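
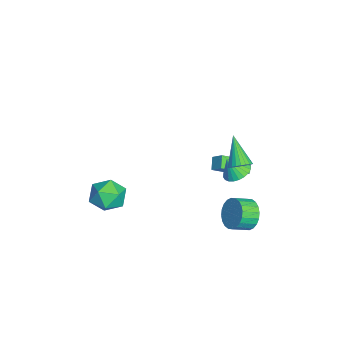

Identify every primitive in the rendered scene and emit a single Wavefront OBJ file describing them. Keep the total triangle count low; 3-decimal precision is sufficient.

v 1.464 3.465 0.3
v 2.286 3.575 0.334
v 1.496 2.915 1.32
v 2.18 3.843 0.482
v 1.966 4.054 0.602
v 1.675 4.175 0.676
v 1.351 4.188 0.693
v 1.045 4.09 0.65
v 0.803 3.898 0.554
v 0.662 3.64 0.419
v 0.642 3.355 0.266
v 0.748 3.087 0.118
v 0.963 2.877 -0.002
v 1.254 2.756 -0.077
v 1.577 2.743 -0.093
v 1.883 2.84 -0.05
v 2.125 3.032 0.046
v 2.267 3.291 0.181
v 3.383 -2.502 -0.991
v 3.971 -3.377 -0.627
v 1.869 -3.263 -0.373
v 2.457 -4.138 -0.009
v 2.571 -3.145 0.485
v 3.506 -2.675 0.103
v 2.334 -3.965 -1.103
v 3.269 -3.495 -1.485
v 3.322 -4.281 -0.697
v 3.469 -3.774 0.285
v 2.371 -2.866 -1.285
v 2.518 -2.359 -0.303
v -2.933 2.193 -2.407
v -2.495 2.71 -1.861
v -3.583 3.815 -3.421
v -3.144 4.332 -2.875
v -2.236 2.148 -2.925
v -1.797 2.665 -2.379
v -2.885 3.77 -3.939
v -2.447 4.287 -3.393
v 3.436 3.587 2.545
v 3.911 3.357 2.942
v 2.124 3.213 3.895
v 3.907 3.606 3.007
v 3.831 3.853 3.002
v 3.696 4.058 2.927
v 3.52 4.192 2.794
v 3.332 4.234 2.623
v 3.16 4.177 2.44
v 3.03 4.031 2.273
v 2.962 3.817 2.147
v 2.966 3.568 2.082
v 3.041 3.321 2.087
v 3.177 3.116 2.162
v 3.352 2.982 2.295
v 3.54 2.94 2.466
v 3.712 2.997 2.649
v 3.842 3.143 2.816
v 0.853 4.172 -3.999
v 1.382 3.991 -4.84
v 1.795 3.068 -4.383
v 1.267 3.248 -3.541
v 1.638 4.208 -4.634
v 2.051 3.285 -4.176
v 1.775 4.419 -4.331
v 2.188 3.496 -3.873
v 1.771 4.593 -3.977
v 2.184 3.67 -3.52
v 1.628 4.703 -3.627
v 2.041 3.779 -3.169
v 1.367 4.731 -3.333
v 1.78 3.808 -2.875
v 1.028 4.675 -3.141
v 1.441 3.752 -2.683
v 0.662 4.542 -3.079
v 1.075 3.619 -2.621
v 0.325 4.352 -3.157
v 0.738 3.429 -2.7
v 0.069 4.135 -3.364
v 0.482 3.212 -2.906
v -0.068 3.924 -3.667
v 0.345 3.001 -3.209
v -0.064 3.75 -4.02
v 0.349 2.827 -3.563
v 0.079 3.641 -4.371
v 0.492 2.717 -3.913
v 0.34 3.612 -4.665
v 0.753 2.689 -4.207
v 0.679 3.668 -4.857
v 1.092 2.745 -4.399
v 1.045 3.801 -4.919
v 1.458 2.878 -4.461
f 2 1 4
f 2 4 3
f 4 1 5
f 4 5 3
f 5 1 6
f 5 6 3
f 6 1 7
f 6 7 3
f 7 1 8
f 7 8 3
f 8 1 9
f 8 9 3
f 9 1 10
f 9 10 3
f 10 1 11
f 10 11 3
f 11 1 12
f 11 12 3
f 12 1 13
f 12 13 3
f 13 1 14
f 13 14 3
f 14 1 15
f 14 15 3
f 15 1 16
f 15 16 3
f 16 1 17
f 16 17 3
f 17 1 18
f 17 18 3
f 18 1 2
f 18 2 3
f 19 30 24
f 19 24 20
f 19 20 26
f 19 26 29
f 19 29 30
f 20 24 28
f 24 30 23
f 30 29 21
f 29 26 25
f 26 20 27
f 22 28 23
f 22 23 21
f 22 21 25
f 22 25 27
f 22 27 28
f 23 28 24
f 21 23 30
f 25 21 29
f 27 25 26
f 28 27 20
f 32 34 31
f 35 32 31
f 31 34 33
f 33 35 31
f 32 38 34
f 36 32 35
f 36 38 32
f 34 38 33
f 37 35 33
f 33 38 37
f 37 36 35
f 38 36 37
f 40 39 42
f 40 42 41
f 42 39 43
f 42 43 41
f 43 39 44
f 43 44 41
f 44 39 45
f 44 45 41
f 45 39 46
f 45 46 41
f 46 39 47
f 46 47 41
f 47 39 48
f 47 48 41
f 48 39 49
f 48 49 41
f 49 39 50
f 49 50 41
f 50 39 51
f 50 51 41
f 51 39 52
f 51 52 41
f 52 39 53
f 52 53 41
f 53 39 54
f 53 54 41
f 54 39 55
f 54 55 41
f 55 39 56
f 55 56 41
f 56 39 40
f 56 40 41
f 58 57 61
f 58 61 59
f 59 61 62
f 59 62 60
f 61 57 63
f 61 63 62
f 62 63 64
f 62 64 60
f 63 57 65
f 63 65 64
f 64 65 66
f 64 66 60
f 65 57 67
f 65 67 66
f 66 67 68
f 66 68 60
f 67 57 69
f 67 69 68
f 68 69 70
f 68 70 60
f 69 57 71
f 69 71 70
f 70 71 72
f 70 72 60
f 71 57 73
f 71 73 72
f 72 73 74
f 72 74 60
f 73 57 75
f 73 75 74
f 74 75 76
f 74 76 60
f 75 57 77
f 75 77 76
f 76 77 78
f 76 78 60
f 77 57 79
f 77 79 78
f 78 79 80
f 78 80 60
f 79 57 81
f 79 81 80
f 80 81 82
f 80 82 60
f 81 57 83
f 81 83 82
f 82 83 84
f 82 84 60
f 83 57 85
f 83 85 84
f 84 85 86
f 84 86 60
f 85 57 87
f 85 87 86
f 86 87 88
f 86 88 60
f 87 57 89
f 87 89 88
f 88 89 90
f 88 90 60
f 89 57 58
f 89 58 90
f 90 58 59
f 90 59 60



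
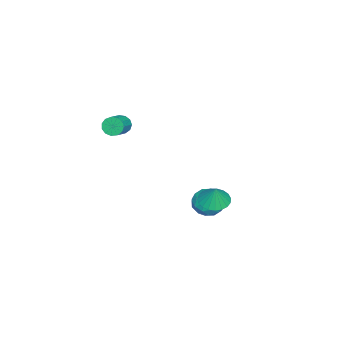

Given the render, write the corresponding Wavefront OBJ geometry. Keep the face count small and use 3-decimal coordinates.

v 3.245 -2.339 2.575
v 3.452 -2.643 2.126
v 4.501 -2.624 2.596
v 4.295 -2.321 3.045
v 3.483 -2.327 2.045
v 4.532 -2.309 2.516
v 3.438 -2.016 2.133
v 4.487 -1.997 2.604
v 3.332 -1.807 2.361
v 4.381 -1.789 2.832
v 3.199 -1.767 2.657
v 4.248 -1.749 3.127
v 3.08 -1.909 2.926
v 4.129 -1.89 3.397
v 3.014 -2.187 3.084
v 4.063 -2.169 3.555
v 3.022 -2.514 3.08
v 4.071 -2.495 3.551
v 3.1 -2.785 2.916
v 4.149 -2.767 3.387
v 3.225 -2.915 2.643
v 4.274 -2.896 3.114
v 3.356 -2.862 2.349
v 4.405 -2.843 2.819
v 2.672 2.365 -2.142
v 3.207 1.735 -2.213
v 3.008 2.535 -1.118
v 3.397 2.003 -2.319
v 3.462 2.333 -2.395
v 3.39 2.669 -2.427
v 3.194 2.953 -2.41
v 2.907 3.135 -2.346
v 2.58 3.184 -2.247
v 2.269 3.091 -2.129
v 2.028 2.873 -2.014
v 1.898 2.567 -1.921
v 1.902 2.227 -1.866
v 2.039 1.91 -1.858
v 2.285 1.672 -1.9
v 2.599 1.554 -1.983
v 2.925 1.576 -2.094
v 0.133 2.022 -4.167
v 0.983 2.053 -3.804
v 0.157 0.527 -4.096
v 1.007 0.558 -3.733
v 0.283 0.856 -3.241
v 0.268 1.78 -3.284
v 0.872 0.8 -4.616
v 0.857 1.724 -4.659
v 1.44 1.298 -4.081
v 1.076 1.332 -3.231
v 0.064 1.248 -4.669
v -0.3 1.282 -3.819
v 0.556 2.169 -3.991
v 0.584 0.411 -3.909
v 0.158 0.586 -3.619
v 0.658 0.604 -3.406
v 0.136 2.008 -3.686
v 0.636 2.026 -3.473
v 0.224 1.322 -3.142
v 0.504 0.554 -4.427
v 1.004 0.572 -4.214
v 0.482 1.976 -4.494
v 0.982 1.994 -4.281
v 0.916 1.258 -4.758
v 1.324 1.743 -3.941
v 1.338 0.864 -3.9
v 1.259 1.007 -4.419
v 1.25 1.55 -4.444
v 1.111 1.763 -3.442
v 1.125 0.884 -3.4
v 0.699 1.059 -3.111
v 0.69 1.602 -3.136
v 1.379 1.319 -3.605
v 0.015 1.696 -4.5
v 0.029 0.817 -4.458
v 0.45 0.978 -4.764
v 0.441 1.521 -4.789
v -0.198 1.716 -4
v -0.184 0.837 -3.959
v -0.11 1.03 -3.456
v -0.119 1.573 -3.481
v -0.239 1.261 -4.295
f 2 1 5
f 2 5 3
f 3 5 6
f 3 6 4
f 5 1 7
f 5 7 6
f 6 7 8
f 6 8 4
f 7 1 9
f 7 9 8
f 8 9 10
f 8 10 4
f 9 1 11
f 9 11 10
f 10 11 12
f 10 12 4
f 11 1 13
f 11 13 12
f 12 13 14
f 12 14 4
f 13 1 15
f 13 15 14
f 14 15 16
f 14 16 4
f 15 1 17
f 15 17 16
f 16 17 18
f 16 18 4
f 17 1 19
f 17 19 18
f 18 19 20
f 18 20 4
f 19 1 21
f 19 21 20
f 20 21 22
f 20 22 4
f 21 1 23
f 21 23 22
f 22 23 24
f 22 24 4
f 23 1 2
f 23 2 24
f 24 2 3
f 24 3 4
f 26 25 28
f 26 28 27
f 28 25 29
f 28 29 27
f 29 25 30
f 29 30 27
f 30 25 31
f 30 31 27
f 31 25 32
f 31 32 27
f 32 25 33
f 32 33 27
f 33 25 34
f 33 34 27
f 34 25 35
f 34 35 27
f 35 25 36
f 35 36 27
f 36 25 37
f 36 37 27
f 37 25 38
f 37 38 27
f 38 25 39
f 38 39 27
f 39 25 40
f 39 40 27
f 40 25 41
f 40 41 27
f 41 25 26
f 41 26 27
f 42 79 58
f 79 53 82
f 58 82 47
f 79 82 58
f 42 58 54
f 58 47 59
f 54 59 43
f 58 59 54
f 42 54 63
f 54 43 64
f 63 64 49
f 54 64 63
f 42 63 75
f 63 49 78
f 75 78 52
f 63 78 75
f 42 75 79
f 75 52 83
f 79 83 53
f 75 83 79
f 43 59 70
f 59 47 73
f 70 73 51
f 59 73 70
f 47 82 60
f 82 53 81
f 60 81 46
f 82 81 60
f 53 83 80
f 83 52 76
f 80 76 44
f 83 76 80
f 52 78 77
f 78 49 65
f 77 65 48
f 78 65 77
f 49 64 69
f 64 43 66
f 69 66 50
f 64 66 69
f 45 71 57
f 71 51 72
f 57 72 46
f 71 72 57
f 45 57 55
f 57 46 56
f 55 56 44
f 57 56 55
f 45 55 62
f 55 44 61
f 62 61 48
f 55 61 62
f 45 62 67
f 62 48 68
f 67 68 50
f 62 68 67
f 45 67 71
f 67 50 74
f 71 74 51
f 67 74 71
f 46 72 60
f 72 51 73
f 60 73 47
f 72 73 60
f 44 56 80
f 56 46 81
f 80 81 53
f 56 81 80
f 48 61 77
f 61 44 76
f 77 76 52
f 61 76 77
f 50 68 69
f 68 48 65
f 69 65 49
f 68 65 69
f 51 74 70
f 74 50 66
f 70 66 43
f 74 66 70



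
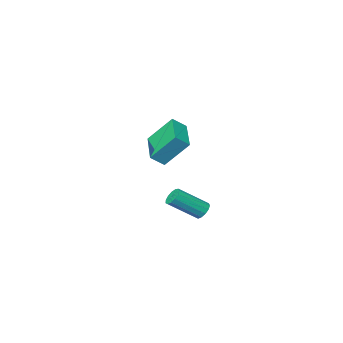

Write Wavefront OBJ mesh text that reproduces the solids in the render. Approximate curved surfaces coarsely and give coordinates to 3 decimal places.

v -0.4 -2.467 3.854
v 0.279 -2.674 4.39
v 0.583 -0.685 3.298
v 1.262 -0.892 3.835
v 0.438 -3.368 2.445
v 1.117 -3.575 2.982
v 1.421 -1.586 1.89
v 2.1 -1.793 2.426
v 2.79 3.724 0.899
v 3.05 3.574 0.487
v 4.331 3.046 1.49
v 4.07 3.196 1.901
v 3.125 3.847 0.535
v 4.406 3.319 1.538
v 3.094 4.081 0.698
v 4.374 3.553 1.701
v 2.966 4.202 0.925
v 4.246 3.674 1.928
v 2.782 4.171 1.144
v 4.062 3.643 2.147
v 2.6 3.998 1.285
v 3.881 3.47 2.288
v 2.479 3.738 1.303
v 3.76 3.21 2.306
v 2.456 3.474 1.193
v 3.737 2.946 2.195
v 2.54 3.289 0.989
v 3.82 2.761 1.992
v 2.702 3.242 0.757
v 3.983 2.714 1.76
v 2.893 3.348 0.57
v 4.173 2.82 1.572
f 2 4 1
f 5 2 1
f 1 4 3
f 3 5 1
f 2 8 4
f 6 2 5
f 6 8 2
f 4 8 3
f 7 5 3
f 3 8 7
f 7 6 5
f 8 6 7
f 10 9 13
f 10 13 11
f 11 13 14
f 11 14 12
f 13 9 15
f 13 15 14
f 14 15 16
f 14 16 12
f 15 9 17
f 15 17 16
f 16 17 18
f 16 18 12
f 17 9 19
f 17 19 18
f 18 19 20
f 18 20 12
f 19 9 21
f 19 21 20
f 20 21 22
f 20 22 12
f 21 9 23
f 21 23 22
f 22 23 24
f 22 24 12
f 23 9 25
f 23 25 24
f 24 25 26
f 24 26 12
f 25 9 27
f 25 27 26
f 26 27 28
f 26 28 12
f 27 9 29
f 27 29 28
f 28 29 30
f 28 30 12
f 29 9 31
f 29 31 30
f 30 31 32
f 30 32 12
f 31 9 10
f 31 10 32
f 32 10 11
f 32 11 12



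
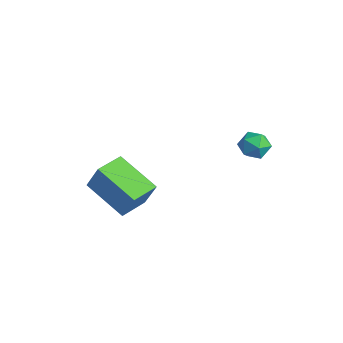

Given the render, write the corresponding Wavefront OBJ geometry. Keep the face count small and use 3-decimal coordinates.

v 1.479 1.478 0.773
v 1.881 1.492 1.287
v 0.999 0.628 1.173
v 1.401 0.642 1.687
v 0.953 1.11 1.61
v 1.249 1.635 1.363
v 1.631 0.485 1.097
v 1.927 1.01 0.85
v 1.975 0.879 1.486
v 1.556 1.265 1.804
v 1.324 0.855 0.656
v 0.905 1.241 0.974
v -3.668 -2.864 -2.798
v -3.15 -2.662 -1.622
v -4.063 -1.668 -2.829
v -3.545 -1.466 -1.654
v -1.995 -2.334 -3.626
v -1.477 -2.132 -2.451
v -2.39 -1.138 -3.658
v -1.872 -0.936 -2.482
f 1 12 6
f 1 6 2
f 1 2 8
f 1 8 11
f 1 11 12
f 2 6 10
f 6 12 5
f 12 11 3
f 11 8 7
f 8 2 9
f 4 10 5
f 4 5 3
f 4 3 7
f 4 7 9
f 4 9 10
f 5 10 6
f 3 5 12
f 7 3 11
f 9 7 8
f 10 9 2
f 14 16 13
f 17 14 13
f 13 16 15
f 15 17 13
f 14 20 16
f 18 14 17
f 18 20 14
f 16 20 15
f 19 17 15
f 15 20 19
f 19 18 17
f 20 18 19



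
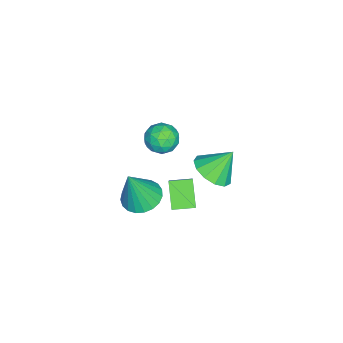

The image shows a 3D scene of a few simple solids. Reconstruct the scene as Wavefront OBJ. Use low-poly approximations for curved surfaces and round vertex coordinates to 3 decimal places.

v -1.813 3.053 0.401
v -1.255 3.665 0.209
v -2.187 3.707 1.399
v -1.662 3.777 -0.017
v -2.117 3.66 -0.111
v -2.475 3.349 -0.042
v -2.623 2.945 0.168
v -2.514 2.575 0.452
v -2.182 2.357 0.719
v -1.733 2.359 0.886
v -1.309 2.582 0.899
v -1.046 2.955 0.754
v -1.025 3.359 0.497
v 0.009 0.932 0.068
v 0.507 0.376 -0.189
v 0.451 0.588 1.672
v 0.699 0.642 -0.185
v 0.771 0.959 -0.137
v 0.712 1.271 -0.054
v 0.53 1.525 0.051
v 0.259 1.676 0.158
v -0.056 1.698 0.249
v -0.359 1.588 0.31
v -0.599 1.364 0.328
v -0.734 1.066 0.301
v -0.741 0.744 0.234
v -0.617 0.455 0.138
v -0.386 0.249 0.03
v -0.087 0.16 -0.072
v 0.229 0.205 -0.149
v -3.821 1.078 -0.786
v -3.173 0.822 -0.586
v -4.347 0.198 -0.214
v -3.699 -0.058 -0.014
v -3.943 0.566 0.263
v -3.618 1.11 -0.091
v -3.902 -0.09 -0.709
v -3.577 0.454 -1.063
v -3.223 0.099 -0.538
v -3.248 0.505 0.063
v -4.272 0.515 -0.863
v -4.297 0.921 -0.262
v -3.451 1.027 -0.736
v -4.069 -0.007 -0.064
v -4.212 0.36 0.099
v -3.831 0.209 0.217
v -3.713 1.197 -0.445
v -3.332 1.046 -0.327
v -3.784 0.896 0.171
v -4.188 -0.026 -0.473
v -3.807 -0.177 -0.355
v -3.689 0.811 -1.017
v -3.308 0.66 -0.899
v -3.736 0.124 -0.971
v -3.099 0.452 -0.591
v -3.408 -0.065 -0.254
v -3.528 -0.084 -0.663
v -3.337 0.236 -0.871
v -3.114 0.69 -0.237
v -3.423 0.173 0.099
v -3.567 0.54 0.262
v -3.376 0.86 0.054
v -3.143 0.266 -0.209
v -4.097 0.847 -0.899
v -4.406 0.33 -0.563
v -4.144 0.16 -0.854
v -3.953 0.48 -1.062
v -4.112 1.085 -0.546
v -4.421 0.568 -0.209
v -4.183 0.784 0.071
v -3.992 1.104 -0.137
v -4.377 0.754 -0.591
v -0.107 1.929 1.254
v 0.864 2.215 2.375
v -0.405 2.712 1.312
v 0.566 2.999 2.432
v 0.674 2.281 0.488
v 1.645 2.568 1.608
v 0.376 3.065 0.545
v 1.347 3.351 1.666
f 2 1 4
f 2 4 3
f 4 1 5
f 4 5 3
f 5 1 6
f 5 6 3
f 6 1 7
f 6 7 3
f 7 1 8
f 7 8 3
f 8 1 9
f 8 9 3
f 9 1 10
f 9 10 3
f 10 1 11
f 10 11 3
f 11 1 12
f 11 12 3
f 12 1 13
f 12 13 3
f 13 1 2
f 13 2 3
f 15 14 17
f 15 17 16
f 17 14 18
f 17 18 16
f 18 14 19
f 18 19 16
f 19 14 20
f 19 20 16
f 20 14 21
f 20 21 16
f 21 14 22
f 21 22 16
f 22 14 23
f 22 23 16
f 23 14 24
f 23 24 16
f 24 14 25
f 24 25 16
f 25 14 26
f 25 26 16
f 26 14 27
f 26 27 16
f 27 14 28
f 27 28 16
f 28 14 29
f 28 29 16
f 29 14 30
f 29 30 16
f 30 14 15
f 30 15 16
f 31 68 47
f 68 42 71
f 47 71 36
f 68 71 47
f 31 47 43
f 47 36 48
f 43 48 32
f 47 48 43
f 31 43 52
f 43 32 53
f 52 53 38
f 43 53 52
f 31 52 64
f 52 38 67
f 64 67 41
f 52 67 64
f 31 64 68
f 64 41 72
f 68 72 42
f 64 72 68
f 32 48 59
f 48 36 62
f 59 62 40
f 48 62 59
f 36 71 49
f 71 42 70
f 49 70 35
f 71 70 49
f 42 72 69
f 72 41 65
f 69 65 33
f 72 65 69
f 41 67 66
f 67 38 54
f 66 54 37
f 67 54 66
f 38 53 58
f 53 32 55
f 58 55 39
f 53 55 58
f 34 60 46
f 60 40 61
f 46 61 35
f 60 61 46
f 34 46 44
f 46 35 45
f 44 45 33
f 46 45 44
f 34 44 51
f 44 33 50
f 51 50 37
f 44 50 51
f 34 51 56
f 51 37 57
f 56 57 39
f 51 57 56
f 34 56 60
f 56 39 63
f 60 63 40
f 56 63 60
f 35 61 49
f 61 40 62
f 49 62 36
f 61 62 49
f 33 45 69
f 45 35 70
f 69 70 42
f 45 70 69
f 37 50 66
f 50 33 65
f 66 65 41
f 50 65 66
f 39 57 58
f 57 37 54
f 58 54 38
f 57 54 58
f 40 63 59
f 63 39 55
f 59 55 32
f 63 55 59
f 74 76 73
f 77 74 73
f 73 76 75
f 75 77 73
f 74 80 76
f 78 74 77
f 78 80 74
f 76 80 75
f 79 77 75
f 75 80 79
f 79 78 77
f 80 78 79



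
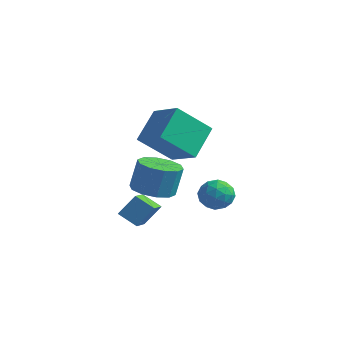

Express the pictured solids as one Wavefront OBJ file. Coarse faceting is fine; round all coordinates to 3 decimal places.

v -1.411 -1.96 -1.424
v -0.971 -3.064 -0.896
v -2.257 -2.066 -0.94
v -1.817 -3.17 -0.412
v -0.983 -1.37 -0.548
v -0.543 -2.474 -0.02
v -1.829 -1.476 -0.064
v -1.389 -2.58 0.464
v -3.985 1.081 1.448
v -2.504 0.675 2.178
v -4.13 2.517 2.54
v -2.649 2.112 3.27
v -2.991 2.228 0.07
v -1.51 1.823 0.8
v -3.136 3.665 1.162
v -1.655 3.259 1.892
v -0.027 0.571 -0.438
v 0.719 0.625 -0.748
v 0.441 -0.125 0.568
v 1.187 -0.071 0.258
v 0.824 0.588 0.558
v 0.535 1.018 -0.064
v 0.625 -0.518 -0.116
v 0.336 -0.088 -0.738
v 1.122 -0.048 -0.548
v 1.245 0.636 -0.132
v -0.085 -0.136 -0.048
v 0.038 0.548 0.368
v 0.305 0.659 -0.681
v 0.855 -0.159 0.501
v 0.641 0.228 0.677
v 1.08 0.26 0.495
v 0.196 0.89 -0.28
v 0.635 0.922 -0.461
v 0.697 0.9 0.306
v 0.525 -0.422 0.281
v 0.964 -0.39 0.1
v 0.08 0.24 -0.675
v 0.519 0.272 -0.857
v 0.463 -0.4 -0.486
v 0.981 0.296 -0.746
v 1.256 -0.114 -0.155
v 0.926 -0.377 -0.375
v 0.756 -0.124 -0.74
v 1.053 0.698 -0.501
v 1.328 0.288 0.09
v 1.114 0.675 0.266
v 0.944 0.928 -0.1
v 1.29 0.302 -0.384
v -0.168 0.212 -0.27
v 0.107 -0.198 0.321
v 0.216 -0.428 -0.08
v 0.046 -0.175 -0.446
v -0.096 0.614 -0.025
v 0.179 0.204 0.566
v 0.404 0.624 0.56
v 0.234 0.877 0.195
v -0.13 0.198 0.204
v -0.846 -2.169 0.79
v 0.077 -2.332 0.727
v 0.23 -1.994 2.087
v -0.694 -1.831 2.15
v -0.015 -1.774 0.598
v 0.137 -1.435 1.959
v -0.425 -1.366 0.543
v -0.273 -1.027 1.903
v -0.996 -1.265 0.582
v -0.844 -0.926 1.942
v -1.51 -1.509 0.7
v -1.357 -1.171 2.06
v -1.77 -2.006 0.853
v -1.617 -1.668 2.213
v -1.677 -2.565 0.981
v -1.525 -2.226 2.342
v -1.267 -2.973 1.037
v -1.115 -2.634 2.397
v -0.696 -3.074 0.998
v -0.544 -2.735 2.358
v -0.183 -2.829 0.88
v -0.03 -2.491 2.24
f 2 4 1
f 5 2 1
f 1 4 3
f 3 5 1
f 2 8 4
f 6 2 5
f 6 8 2
f 4 8 3
f 7 5 3
f 3 8 7
f 7 6 5
f 8 6 7
f 10 12 9
f 13 10 9
f 9 12 11
f 11 13 9
f 10 16 12
f 14 10 13
f 14 16 10
f 12 16 11
f 15 13 11
f 11 16 15
f 15 14 13
f 16 14 15
f 17 54 33
f 54 28 57
f 33 57 22
f 54 57 33
f 17 33 29
f 33 22 34
f 29 34 18
f 33 34 29
f 17 29 38
f 29 18 39
f 38 39 24
f 29 39 38
f 17 38 50
f 38 24 53
f 50 53 27
f 38 53 50
f 17 50 54
f 50 27 58
f 54 58 28
f 50 58 54
f 18 34 45
f 34 22 48
f 45 48 26
f 34 48 45
f 22 57 35
f 57 28 56
f 35 56 21
f 57 56 35
f 28 58 55
f 58 27 51
f 55 51 19
f 58 51 55
f 27 53 52
f 53 24 40
f 52 40 23
f 53 40 52
f 24 39 44
f 39 18 41
f 44 41 25
f 39 41 44
f 20 46 32
f 46 26 47
f 32 47 21
f 46 47 32
f 20 32 30
f 32 21 31
f 30 31 19
f 32 31 30
f 20 30 37
f 30 19 36
f 37 36 23
f 30 36 37
f 20 37 42
f 37 23 43
f 42 43 25
f 37 43 42
f 20 42 46
f 42 25 49
f 46 49 26
f 42 49 46
f 21 47 35
f 47 26 48
f 35 48 22
f 47 48 35
f 19 31 55
f 31 21 56
f 55 56 28
f 31 56 55
f 23 36 52
f 36 19 51
f 52 51 27
f 36 51 52
f 25 43 44
f 43 23 40
f 44 40 24
f 43 40 44
f 26 49 45
f 49 25 41
f 45 41 18
f 49 41 45
f 60 59 63
f 60 63 61
f 61 63 64
f 61 64 62
f 63 59 65
f 63 65 64
f 64 65 66
f 64 66 62
f 65 59 67
f 65 67 66
f 66 67 68
f 66 68 62
f 67 59 69
f 67 69 68
f 68 69 70
f 68 70 62
f 69 59 71
f 69 71 70
f 70 71 72
f 70 72 62
f 71 59 73
f 71 73 72
f 72 73 74
f 72 74 62
f 73 59 75
f 73 75 74
f 74 75 76
f 74 76 62
f 75 59 77
f 75 77 76
f 76 77 78
f 76 78 62
f 77 59 79
f 77 79 78
f 78 79 80
f 78 80 62
f 79 59 60
f 79 60 80
f 80 60 61
f 80 61 62



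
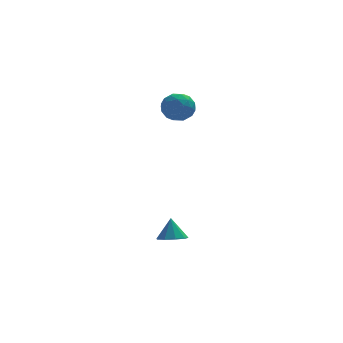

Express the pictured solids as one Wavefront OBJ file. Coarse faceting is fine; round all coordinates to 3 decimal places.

v 1.483 1.581 4.044
v 2.157 1.948 3.455
v 2.423 0.372 4.365
v 3.097 0.739 3.776
v 2.888 1.185 4.609
v 2.307 1.932 4.41
v 2.273 0.388 3.41
v 1.692 1.135 3.211
v 2.645 1.211 3.063
v 3.025 1.703 3.804
v 1.555 0.617 4.016
v 1.935 1.109 4.757
v 1.737 1.871 3.721
v 2.843 0.449 4.099
v 2.72 0.711 4.588
v 3.116 0.927 4.242
v 1.826 1.861 4.283
v 2.221 2.077 3.936
v 2.651 1.628 4.615
v 2.359 0.243 3.884
v 2.754 0.459 3.537
v 1.464 1.393 3.578
v 1.86 1.609 3.232
v 1.929 0.692 3.205
v 2.42 1.653 3.144
v 2.973 0.942 3.333
v 2.489 0.736 3.118
v 2.147 1.175 3.001
v 2.644 1.943 3.58
v 3.196 1.232 3.769
v 3.073 1.494 4.258
v 2.732 1.933 4.142
v 2.931 1.509 3.35
v 1.384 1.088 4.051
v 1.936 0.377 4.24
v 1.848 0.387 3.678
v 1.507 0.826 3.562
v 1.607 1.378 4.487
v 2.16 0.667 4.676
v 2.433 1.145 4.819
v 2.091 1.584 4.702
v 1.649 0.811 4.47
v 1.209 -3.236 -3.311
v 1.88 -2.823 -3.496
v 1.231 -2.744 -2.129
v 1.432 -2.519 -3.614
v 0.879 -2.551 -3.59
v 0.481 -2.904 -3.435
v 0.423 -3.412 -3.222
v 0.733 -3.838 -3.05
v 1.265 -3.982 -3
v 1.771 -3.778 -3.096
v 2.014 -3.32 -3.291
f 1 38 17
f 38 12 41
f 17 41 6
f 38 41 17
f 1 17 13
f 17 6 18
f 13 18 2
f 17 18 13
f 1 13 22
f 13 2 23
f 22 23 8
f 13 23 22
f 1 22 34
f 22 8 37
f 34 37 11
f 22 37 34
f 1 34 38
f 34 11 42
f 38 42 12
f 34 42 38
f 2 18 29
f 18 6 32
f 29 32 10
f 18 32 29
f 6 41 19
f 41 12 40
f 19 40 5
f 41 40 19
f 12 42 39
f 42 11 35
f 39 35 3
f 42 35 39
f 11 37 36
f 37 8 24
f 36 24 7
f 37 24 36
f 8 23 28
f 23 2 25
f 28 25 9
f 23 25 28
f 4 30 16
f 30 10 31
f 16 31 5
f 30 31 16
f 4 16 14
f 16 5 15
f 14 15 3
f 16 15 14
f 4 14 21
f 14 3 20
f 21 20 7
f 14 20 21
f 4 21 26
f 21 7 27
f 26 27 9
f 21 27 26
f 4 26 30
f 26 9 33
f 30 33 10
f 26 33 30
f 5 31 19
f 31 10 32
f 19 32 6
f 31 32 19
f 3 15 39
f 15 5 40
f 39 40 12
f 15 40 39
f 7 20 36
f 20 3 35
f 36 35 11
f 20 35 36
f 9 27 28
f 27 7 24
f 28 24 8
f 27 24 28
f 10 33 29
f 33 9 25
f 29 25 2
f 33 25 29
f 44 43 46
f 44 46 45
f 46 43 47
f 46 47 45
f 47 43 48
f 47 48 45
f 48 43 49
f 48 49 45
f 49 43 50
f 49 50 45
f 50 43 51
f 50 51 45
f 51 43 52
f 51 52 45
f 52 43 53
f 52 53 45
f 53 43 44
f 53 44 45



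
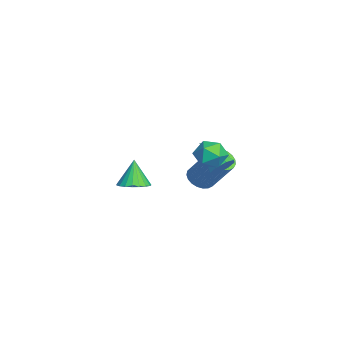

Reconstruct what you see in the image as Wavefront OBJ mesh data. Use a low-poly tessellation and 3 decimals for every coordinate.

v 1.018 4.416 -0.463
v 1.583 4.131 -0.141
v -0.078 3.404 0.563
v 1.404 4.579 0.11
v 0.999 4.931 0.025
v 0.605 4.981 -0.346
v 0.453 4.701 -0.785
v 0.631 4.253 -1.036
v 1.036 3.9 -0.951
v 1.43 3.85 -0.58
v -1.462 3.504 -2.552
v -1.036 2.904 -2.407
v -0.271 3.856 -0.723
v -0.698 4.456 -0.868
v -0.848 3.075 -2.588
v -0.084 4.026 -0.904
v -0.767 3.32 -2.764
v -0.002 4.271 -1.079
v -0.806 3.596 -2.902
v -0.041 4.548 -1.218
v -0.958 3.857 -2.98
v -0.193 4.808 -1.296
v -1.197 4.057 -2.985
v -0.433 5.008 -1.3
v -1.483 4.161 -2.914
v -0.718 5.112 -1.23
v -1.764 4.152 -2.781
v -1 5.103 -1.096
v -1.994 4.03 -2.608
v -1.229 4.982 -0.924
v -2.132 3.818 -2.425
v -1.367 4.77 -0.741
v -2.154 3.552 -2.265
v -1.389 4.503 -0.581
v -2.056 3.277 -2.154
v -1.291 4.228 -0.47
v -1.856 3.042 -2.112
v -1.091 3.993 -0.428
v -1.587 2.886 -2.146
v -0.823 3.838 -0.462
v -1.298 2.838 -2.25
v -0.533 3.789 -0.566
v 3.73 4.568 1.863
v 4.154 4.08 1.324
v 3.286 3.46 2.516
v 3.71 2.972 1.977
v 4.127 3.45 2.529
v 4.402 4.135 2.125
v 3.038 3.405 1.715
v 3.313 4.09 1.311
v 3.726 3.362 1.232
v 4.399 3.389 1.735
v 3.041 4.151 2.105
v 3.714 4.178 2.608
v -2.491 0.347 -3.612
v -2.016 -0.317 -3.414
v -3.049 0.373 -2.188
v -1.804 -0.05 -3.336
v -1.711 0.285 -3.306
v -1.753 0.631 -3.328
v -1.923 0.928 -3.4
v -2.19 1.125 -3.508
v -2.51 1.187 -3.635
v -2.826 1.104 -3.757
v -3.085 0.89 -3.855
v -3.24 0.582 -3.91
v -3.267 0.234 -3.914
v -3.159 -0.095 -3.866
v -2.935 -0.347 -3.774
v -2.635 -0.479 -3.654
v -2.31 -0.469 -3.527
f 2 1 4
f 2 4 3
f 4 1 5
f 4 5 3
f 5 1 6
f 5 6 3
f 6 1 7
f 6 7 3
f 7 1 8
f 7 8 3
f 8 1 9
f 8 9 3
f 9 1 10
f 9 10 3
f 10 1 2
f 10 2 3
f 12 11 15
f 12 15 13
f 13 15 16
f 13 16 14
f 15 11 17
f 15 17 16
f 16 17 18
f 16 18 14
f 17 11 19
f 17 19 18
f 18 19 20
f 18 20 14
f 19 11 21
f 19 21 20
f 20 21 22
f 20 22 14
f 21 11 23
f 21 23 22
f 22 23 24
f 22 24 14
f 23 11 25
f 23 25 24
f 24 25 26
f 24 26 14
f 25 11 27
f 25 27 26
f 26 27 28
f 26 28 14
f 27 11 29
f 27 29 28
f 28 29 30
f 28 30 14
f 29 11 31
f 29 31 30
f 30 31 32
f 30 32 14
f 31 11 33
f 31 33 32
f 32 33 34
f 32 34 14
f 33 11 35
f 33 35 34
f 34 35 36
f 34 36 14
f 35 11 37
f 35 37 36
f 36 37 38
f 36 38 14
f 37 11 39
f 37 39 38
f 38 39 40
f 38 40 14
f 39 11 41
f 39 41 40
f 40 41 42
f 40 42 14
f 41 11 12
f 41 12 42
f 42 12 13
f 42 13 14
f 43 54 48
f 43 48 44
f 43 44 50
f 43 50 53
f 43 53 54
f 44 48 52
f 48 54 47
f 54 53 45
f 53 50 49
f 50 44 51
f 46 52 47
f 46 47 45
f 46 45 49
f 46 49 51
f 46 51 52
f 47 52 48
f 45 47 54
f 49 45 53
f 51 49 50
f 52 51 44
f 56 55 58
f 56 58 57
f 58 55 59
f 58 59 57
f 59 55 60
f 59 60 57
f 60 55 61
f 60 61 57
f 61 55 62
f 61 62 57
f 62 55 63
f 62 63 57
f 63 55 64
f 63 64 57
f 64 55 65
f 64 65 57
f 65 55 66
f 65 66 57
f 66 55 67
f 66 67 57
f 67 55 68
f 67 68 57
f 68 55 69
f 68 69 57
f 69 55 70
f 69 70 57
f 70 55 71
f 70 71 57
f 71 55 56
f 71 56 57



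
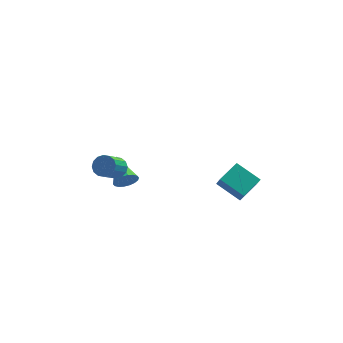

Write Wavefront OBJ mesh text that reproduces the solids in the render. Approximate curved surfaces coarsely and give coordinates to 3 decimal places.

v 3.593 -2.166 -2.625
v 3.746 -2.722 -1.771
v 2.294 -1.291 -1.822
v 2.447 -1.847 -0.969
v 4.633 -1.093 -2.111
v 4.786 -1.649 -1.258
v 3.334 -0.218 -1.309
v 3.487 -0.774 -0.455
v -3.435 -2.115 0.551
v -3.102 -2.676 0.224
v -3.772 -3.667 1.241
v -4.105 -3.105 1.569
v -2.862 -2.562 0.493
v -3.531 -3.553 1.51
v -2.775 -2.329 0.777
v -3.444 -3.32 1.794
v -2.865 -2.038 1.001
v -3.535 -3.029 2.018
v -3.108 -1.768 1.104
v -3.778 -2.759 2.122
v -3.439 -1.591 1.06
v -4.108 -2.581 2.077
v -3.768 -1.553 0.879
v -4.438 -2.544 1.896
v -4.009 -1.667 0.61
v -4.678 -2.658 1.627
v -4.096 -1.9 0.326
v -4.765 -2.891 1.343
v -4.005 -2.191 0.102
v -4.675 -3.182 1.119
v -3.762 -2.461 -0.002
v -4.432 -3.452 1.016
v -3.432 -2.639 0.043
v -4.101 -3.629 1.06
v -2.837 -0.06 -2.378
v -2.613 0.267 -3.05
v -3.343 1.76 -1.662
v -2.948 0.196 -3.106
v -3.261 0.074 -3.019
v -3.49 -0.074 -2.804
v -3.59 -0.219 -2.505
v -3.54 -0.333 -2.181
v -3.352 -0.393 -1.896
v -3.061 -0.387 -1.706
v -2.726 -0.316 -1.649
v -2.413 -0.194 -1.737
v -2.184 -0.046 -1.951
v -2.084 0.099 -2.25
v -2.133 0.213 -2.575
v -2.322 0.273 -2.86
f 2 4 1
f 5 2 1
f 1 4 3
f 3 5 1
f 2 8 4
f 6 2 5
f 6 8 2
f 4 8 3
f 7 5 3
f 3 8 7
f 7 6 5
f 8 6 7
f 10 9 13
f 10 13 11
f 11 13 14
f 11 14 12
f 13 9 15
f 13 15 14
f 14 15 16
f 14 16 12
f 15 9 17
f 15 17 16
f 16 17 18
f 16 18 12
f 17 9 19
f 17 19 18
f 18 19 20
f 18 20 12
f 19 9 21
f 19 21 20
f 20 21 22
f 20 22 12
f 21 9 23
f 21 23 22
f 22 23 24
f 22 24 12
f 23 9 25
f 23 25 24
f 24 25 26
f 24 26 12
f 25 9 27
f 25 27 26
f 26 27 28
f 26 28 12
f 27 9 29
f 27 29 28
f 28 29 30
f 28 30 12
f 29 9 31
f 29 31 30
f 30 31 32
f 30 32 12
f 31 9 33
f 31 33 32
f 32 33 34
f 32 34 12
f 33 9 10
f 33 10 34
f 34 10 11
f 34 11 12
f 36 35 38
f 36 38 37
f 38 35 39
f 38 39 37
f 39 35 40
f 39 40 37
f 40 35 41
f 40 41 37
f 41 35 42
f 41 42 37
f 42 35 43
f 42 43 37
f 43 35 44
f 43 44 37
f 44 35 45
f 44 45 37
f 45 35 46
f 45 46 37
f 46 35 47
f 46 47 37
f 47 35 48
f 47 48 37
f 48 35 49
f 48 49 37
f 49 35 50
f 49 50 37
f 50 35 36
f 50 36 37



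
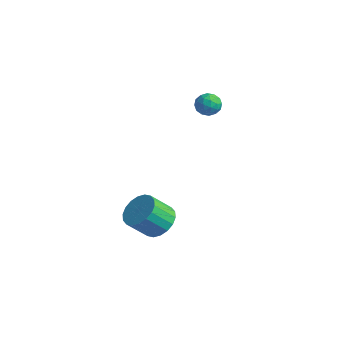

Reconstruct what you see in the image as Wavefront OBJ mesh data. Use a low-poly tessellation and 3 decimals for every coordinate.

v -2.015 3.4 2.996
v -1.486 3.765 2.734
v -1.374 3.095 3.866
v -0.845 3.46 3.604
v -1.403 3.789 3.853
v -1.799 3.977 3.315
v -1.061 2.883 3.285
v -1.457 3.071 2.747
v -0.896 3.445 2.912
v -1.108 4.005 3.264
v -1.752 2.855 3.336
v -1.964 3.415 3.688
v -1.806 3.609 2.788
v -1.054 3.251 3.812
v -1.382 3.444 3.958
v -1.07 3.658 3.804
v -1.991 3.734 3.13
v -1.68 3.948 2.976
v -1.631 3.962 3.634
v -1.18 2.912 3.624
v -0.869 3.126 3.47
v -1.79 3.202 2.796
v -1.478 3.416 2.642
v -1.229 2.898 2.966
v -1.149 3.635 2.739
v -0.772 3.456 3.251
v -0.899 3.117 3.063
v -1.132 3.228 2.747
v -1.273 3.964 2.946
v -0.897 3.785 3.458
v -1.225 3.979 3.604
v -1.457 4.089 3.288
v -0.927 3.777 3.051
v -1.963 3.075 3.142
v -1.587 2.896 3.654
v -1.403 2.771 3.312
v -1.635 2.881 2.996
v -2.088 3.404 3.349
v -1.711 3.225 3.861
v -1.728 3.632 3.853
v -1.961 3.743 3.537
v -1.933 3.083 3.549
v -0.957 0.06 -3.208
v -0.213 0.412 -2.658
v -0.559 -0.568 -1.562
v -1.303 -0.92 -2.112
v -0.552 0.666 -2.538
v -0.898 -0.313 -1.442
v -0.972 0.8 -2.551
v -1.318 -0.179 -1.455
v -1.388 0.788 -2.694
v -1.735 -0.192 -1.598
v -1.719 0.631 -2.938
v -2.066 -0.349 -1.843
v -1.899 0.361 -3.237
v -2.246 -0.618 -2.141
v -1.893 0.032 -3.529
v -2.239 -0.948 -2.433
v -1.701 -0.292 -3.758
v -2.047 -1.272 -2.662
v -1.362 -0.547 -3.878
v -1.708 -1.526 -2.782
v -0.942 -0.681 -3.865
v -1.288 -1.66 -2.769
v -0.525 -0.668 -3.722
v -0.872 -1.648 -2.626
v -0.194 -0.511 -3.477
v -0.541 -1.491 -2.382
v -0.014 -0.242 -3.179
v -0.361 -1.221 -2.083
v -0.021 0.088 -2.887
v -0.367 -0.892 -1.791
f 1 38 17
f 38 12 41
f 17 41 6
f 38 41 17
f 1 17 13
f 17 6 18
f 13 18 2
f 17 18 13
f 1 13 22
f 13 2 23
f 22 23 8
f 13 23 22
f 1 22 34
f 22 8 37
f 34 37 11
f 22 37 34
f 1 34 38
f 34 11 42
f 38 42 12
f 34 42 38
f 2 18 29
f 18 6 32
f 29 32 10
f 18 32 29
f 6 41 19
f 41 12 40
f 19 40 5
f 41 40 19
f 12 42 39
f 42 11 35
f 39 35 3
f 42 35 39
f 11 37 36
f 37 8 24
f 36 24 7
f 37 24 36
f 8 23 28
f 23 2 25
f 28 25 9
f 23 25 28
f 4 30 16
f 30 10 31
f 16 31 5
f 30 31 16
f 4 16 14
f 16 5 15
f 14 15 3
f 16 15 14
f 4 14 21
f 14 3 20
f 21 20 7
f 14 20 21
f 4 21 26
f 21 7 27
f 26 27 9
f 21 27 26
f 4 26 30
f 26 9 33
f 30 33 10
f 26 33 30
f 5 31 19
f 31 10 32
f 19 32 6
f 31 32 19
f 3 15 39
f 15 5 40
f 39 40 12
f 15 40 39
f 7 20 36
f 20 3 35
f 36 35 11
f 20 35 36
f 9 27 28
f 27 7 24
f 28 24 8
f 27 24 28
f 10 33 29
f 33 9 25
f 29 25 2
f 33 25 29
f 44 43 47
f 44 47 45
f 45 47 48
f 45 48 46
f 47 43 49
f 47 49 48
f 48 49 50
f 48 50 46
f 49 43 51
f 49 51 50
f 50 51 52
f 50 52 46
f 51 43 53
f 51 53 52
f 52 53 54
f 52 54 46
f 53 43 55
f 53 55 54
f 54 55 56
f 54 56 46
f 55 43 57
f 55 57 56
f 56 57 58
f 56 58 46
f 57 43 59
f 57 59 58
f 58 59 60
f 58 60 46
f 59 43 61
f 59 61 60
f 60 61 62
f 60 62 46
f 61 43 63
f 61 63 62
f 62 63 64
f 62 64 46
f 63 43 65
f 63 65 64
f 64 65 66
f 64 66 46
f 65 43 67
f 65 67 66
f 66 67 68
f 66 68 46
f 67 43 69
f 67 69 68
f 68 69 70
f 68 70 46
f 69 43 71
f 69 71 70
f 70 71 72
f 70 72 46
f 71 43 44
f 71 44 72
f 72 44 45
f 72 45 46



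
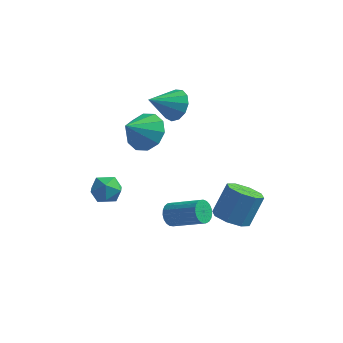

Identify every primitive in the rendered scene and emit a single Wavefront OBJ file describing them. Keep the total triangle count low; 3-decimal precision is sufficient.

v -3.6 -2.851 -2.243
v -3.13 -2.187 -1.927
v -2.47 -3.693 -2.153
v -2 -3.029 -1.837
v -2.638 -3.381 -1.356
v -3.336 -2.861 -1.411
v -2.264 -3.019 -2.669
v -2.962 -2.499 -2.724
v -2.305 -2.291 -2.19
v -2.535 -2.515 -1.378
v -3.065 -3.365 -2.702
v -3.295 -3.589 -1.89
v -0.805 -2.879 2.551
v -0.063 -2.562 3.284
v -1.335 -3.941 3.549
v -0.619 -2.195 3.379
v -1.247 -2.089 3.158
v -1.705 -2.285 2.705
v -1.82 -2.708 2.194
v -1.547 -3.197 1.819
v -0.99 -3.564 1.724
v -0.363 -3.67 1.945
v 0.096 -3.474 2.398
v 0.211 -3.051 2.909
v 2.797 -1.254 -3.737
v 3.727 -1.266 -3.977
v 4.133 -0.438 -2.442
v 3.203 -0.426 -2.203
v 3.383 -0.661 -4.212
v 3.789 0.167 -2.678
v 2.697 -0.403 -4.17
v 3.103 0.425 -2.635
v 2.069 -0.643 -3.874
v 2.475 0.184 -2.339
v 1.867 -1.242 -3.498
v 2.273 -0.414 -1.963
v 2.211 -1.847 -3.262
v 2.617 -1.019 -1.728
v 2.897 -2.105 -3.305
v 3.303 -1.277 -1.77
v 3.525 -1.864 -3.601
v 3.931 -1.037 -2.066
v 0.843 -3.846 -2.067
v 1.076 -4.165 -2.584
v 2.71 -4.292 -1.769
v 2.477 -3.974 -1.253
v 1.128 -3.907 -2.648
v 2.762 -4.034 -1.834
v 1.131 -3.639 -2.612
v 2.765 -3.767 -1.798
v 1.084 -3.407 -2.482
v 2.718 -3.535 -1.667
v 0.995 -3.251 -2.28
v 2.629 -3.378 -1.465
v 0.88 -3.198 -2.041
v 2.514 -3.325 -1.226
v 0.759 -3.257 -1.807
v 2.393 -3.384 -0.992
v 0.652 -3.418 -1.618
v 2.286 -3.545 -0.803
v 0.578 -3.653 -1.506
v 2.212 -3.78 -0.692
v 0.55 -3.921 -1.492
v 2.184 -4.048 -0.677
v 0.573 -4.177 -1.577
v 2.207 -4.304 -0.762
v 0.642 -4.375 -1.747
v 2.276 -4.502 -0.932
v 0.746 -4.482 -1.972
v 2.38 -4.609 -1.158
v 0.867 -4.479 -2.214
v 2.501 -4.606 -1.399
v 0.984 -4.367 -2.43
v 2.617 -4.494 -1.616
v -0.61 0.269 2.367
v -0.059 0.389 3.119
v -1.53 -0.809 3.213
v -0.445 0.749 3.158
v -0.884 0.957 2.946
v -1.236 0.946 2.551
v -1.389 0.721 2.097
v -1.295 0.352 1.728
v -0.984 -0.044 1.563
v -0.554 -0.34 1.653
v -0.142 -0.442 1.97
v 0.121 -0.319 2.412
v 0.152 -0.009 2.841
f 1 12 6
f 1 6 2
f 1 2 8
f 1 8 11
f 1 11 12
f 2 6 10
f 6 12 5
f 12 11 3
f 11 8 7
f 8 2 9
f 4 10 5
f 4 5 3
f 4 3 7
f 4 7 9
f 4 9 10
f 5 10 6
f 3 5 12
f 7 3 11
f 9 7 8
f 10 9 2
f 14 13 16
f 14 16 15
f 16 13 17
f 16 17 15
f 17 13 18
f 17 18 15
f 18 13 19
f 18 19 15
f 19 13 20
f 19 20 15
f 20 13 21
f 20 21 15
f 21 13 22
f 21 22 15
f 22 13 23
f 22 23 15
f 23 13 24
f 23 24 15
f 24 13 14
f 24 14 15
f 26 25 29
f 26 29 27
f 27 29 30
f 27 30 28
f 29 25 31
f 29 31 30
f 30 31 32
f 30 32 28
f 31 25 33
f 31 33 32
f 32 33 34
f 32 34 28
f 33 25 35
f 33 35 34
f 34 35 36
f 34 36 28
f 35 25 37
f 35 37 36
f 36 37 38
f 36 38 28
f 37 25 39
f 37 39 38
f 38 39 40
f 38 40 28
f 39 25 41
f 39 41 40
f 40 41 42
f 40 42 28
f 41 25 26
f 41 26 42
f 42 26 27
f 42 27 28
f 44 43 47
f 44 47 45
f 45 47 48
f 45 48 46
f 47 43 49
f 47 49 48
f 48 49 50
f 48 50 46
f 49 43 51
f 49 51 50
f 50 51 52
f 50 52 46
f 51 43 53
f 51 53 52
f 52 53 54
f 52 54 46
f 53 43 55
f 53 55 54
f 54 55 56
f 54 56 46
f 55 43 57
f 55 57 56
f 56 57 58
f 56 58 46
f 57 43 59
f 57 59 58
f 58 59 60
f 58 60 46
f 59 43 61
f 59 61 60
f 60 61 62
f 60 62 46
f 61 43 63
f 61 63 62
f 62 63 64
f 62 64 46
f 63 43 65
f 63 65 64
f 64 65 66
f 64 66 46
f 65 43 67
f 65 67 66
f 66 67 68
f 66 68 46
f 67 43 69
f 67 69 68
f 68 69 70
f 68 70 46
f 69 43 71
f 69 71 70
f 70 71 72
f 70 72 46
f 71 43 73
f 71 73 72
f 72 73 74
f 72 74 46
f 73 43 44
f 73 44 74
f 74 44 45
f 74 45 46
f 76 75 78
f 76 78 77
f 78 75 79
f 78 79 77
f 79 75 80
f 79 80 77
f 80 75 81
f 80 81 77
f 81 75 82
f 81 82 77
f 82 75 83
f 82 83 77
f 83 75 84
f 83 84 77
f 84 75 85
f 84 85 77
f 85 75 86
f 85 86 77
f 86 75 87
f 86 87 77
f 87 75 76
f 87 76 77



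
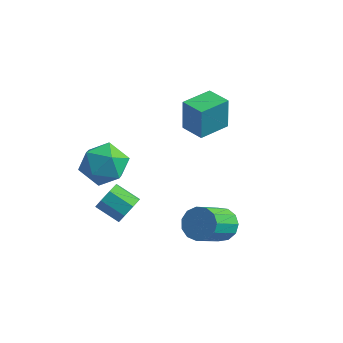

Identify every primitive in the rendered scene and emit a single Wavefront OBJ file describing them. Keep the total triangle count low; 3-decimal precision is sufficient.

v 2.647 -1.755 -2.083
v 3.463 -1.623 -1.781
v 3.269 -3.194 -0.574
v 2.453 -3.325 -0.877
v 3.161 -1.361 -1.487
v 2.967 -2.931 -0.281
v 2.696 -1.223 -1.383
v 2.502 -2.794 -0.177
v 2.215 -1.255 -1.502
v 2.022 -2.825 -0.295
v 1.872 -1.445 -1.804
v 1.678 -3.016 -0.598
v 1.774 -1.733 -2.196
v 1.58 -3.304 -0.989
v 1.954 -2.029 -2.551
v 1.76 -3.599 -1.345
v 2.354 -2.237 -2.758
v 2.16 -3.808 -1.552
v 2.846 -2.292 -2.751
v 2.652 -3.863 -1.545
v 3.276 -2.177 -2.532
v 3.082 -3.747 -1.325
v 3.506 -1.927 -2.17
v 3.312 -3.498 -0.963
v -0.766 0.702 1.379
v -0.807 0.771 3.087
v -0.274 2.245 1.329
v -0.315 2.313 3.037
v 0.415 0.327 1.423
v 0.374 0.395 3.131
v 0.907 1.869 1.373
v 0.866 1.938 3.081
v -3.019 -1.413 0.09
v -2.268 -2.094 -0.626
v -3.472 -3.046 1.166
v -2.721 -3.727 0.45
v -2.244 -2.88 1.221
v -1.964 -1.87 0.556
v -3.776 -3.27 -0.016
v -3.496 -2.26 -0.681
v -2.736 -3.241 -0.691
v -1.789 -3 0.073
v -3.951 -2.14 0.467
v -3.004 -1.899 1.231
v -1.682 -2.396 -2.637
v -1.313 -2.665 -1.968
v -2.49 -2.753 -1.354
v -2.858 -2.484 -2.023
v -1.365 -2.047 -1.978
v -2.542 -2.136 -1.365
v -1.602 -1.633 -2.374
v -2.779 -1.722 -1.761
v -1.886 -1.666 -2.924
v -3.063 -1.755 -2.311
v -2.05 -2.127 -3.306
v -3.227 -2.215 -2.692
v -1.998 -2.744 -3.295
v -3.175 -2.833 -2.682
v -1.761 -3.158 -2.899
v -2.938 -3.247 -2.286
v -1.477 -3.125 -2.349
v -2.654 -3.214 -1.736
f 2 1 5
f 2 5 3
f 3 5 6
f 3 6 4
f 5 1 7
f 5 7 6
f 6 7 8
f 6 8 4
f 7 1 9
f 7 9 8
f 8 9 10
f 8 10 4
f 9 1 11
f 9 11 10
f 10 11 12
f 10 12 4
f 11 1 13
f 11 13 12
f 12 13 14
f 12 14 4
f 13 1 15
f 13 15 14
f 14 15 16
f 14 16 4
f 15 1 17
f 15 17 16
f 16 17 18
f 16 18 4
f 17 1 19
f 17 19 18
f 18 19 20
f 18 20 4
f 19 1 21
f 19 21 20
f 20 21 22
f 20 22 4
f 21 1 23
f 21 23 22
f 22 23 24
f 22 24 4
f 23 1 2
f 23 2 24
f 24 2 3
f 24 3 4
f 26 28 25
f 29 26 25
f 25 28 27
f 27 29 25
f 26 32 28
f 30 26 29
f 30 32 26
f 28 32 27
f 31 29 27
f 27 32 31
f 31 30 29
f 32 30 31
f 33 44 38
f 33 38 34
f 33 34 40
f 33 40 43
f 33 43 44
f 34 38 42
f 38 44 37
f 44 43 35
f 43 40 39
f 40 34 41
f 36 42 37
f 36 37 35
f 36 35 39
f 36 39 41
f 36 41 42
f 37 42 38
f 35 37 44
f 39 35 43
f 41 39 40
f 42 41 34
f 46 45 49
f 46 49 47
f 47 49 50
f 47 50 48
f 49 45 51
f 49 51 50
f 50 51 52
f 50 52 48
f 51 45 53
f 51 53 52
f 52 53 54
f 52 54 48
f 53 45 55
f 53 55 54
f 54 55 56
f 54 56 48
f 55 45 57
f 55 57 56
f 56 57 58
f 56 58 48
f 57 45 59
f 57 59 58
f 58 59 60
f 58 60 48
f 59 45 61
f 59 61 60
f 60 61 62
f 60 62 48
f 61 45 46
f 61 46 62
f 62 46 47
f 62 47 48



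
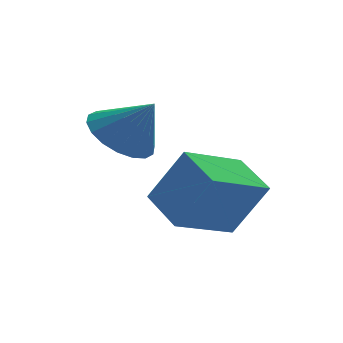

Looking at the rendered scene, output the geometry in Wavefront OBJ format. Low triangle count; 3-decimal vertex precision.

v -3.236 -1.741 1.677
v -2.477 -1.65 1.222
v -2.584 -2.159 2.683
v -2.519 -1.296 1.396
v -2.703 -1.031 1.625
v -2.992 -0.906 1.865
v -3.331 -0.947 2.067
v -3.65 -1.145 2.192
v -3.887 -1.461 2.215
v -3.996 -1.833 2.131
v -3.954 -2.187 1.958
v -3.77 -2.452 1.728
v -3.48 -2.577 1.489
v -3.142 -2.536 1.286
v -2.823 -2.338 1.161
v -2.585 -2.021 1.139
v -2.569 -4.008 -0.149
v -2.906 -2.887 0.263
v -1.164 -3.355 -0.774
v -1.501 -2.235 -0.362
v -1.839 -4.285 1.202
v -2.176 -3.165 1.614
v -0.434 -3.633 0.577
v -0.771 -2.512 0.989
f 2 1 4
f 2 4 3
f 4 1 5
f 4 5 3
f 5 1 6
f 5 6 3
f 6 1 7
f 6 7 3
f 7 1 8
f 7 8 3
f 8 1 9
f 8 9 3
f 9 1 10
f 9 10 3
f 10 1 11
f 10 11 3
f 11 1 12
f 11 12 3
f 12 1 13
f 12 13 3
f 13 1 14
f 13 14 3
f 14 1 15
f 14 15 3
f 15 1 16
f 15 16 3
f 16 1 2
f 16 2 3
f 18 20 17
f 21 18 17
f 17 20 19
f 19 21 17
f 18 24 20
f 22 18 21
f 22 24 18
f 20 24 19
f 23 21 19
f 19 24 23
f 23 22 21
f 24 22 23



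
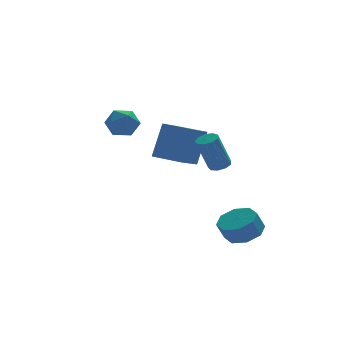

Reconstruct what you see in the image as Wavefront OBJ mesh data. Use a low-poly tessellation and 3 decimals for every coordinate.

v 1.115 0.023 0.34
v 1.546 -0.359 0.468
v 0.816 -0.565 2.308
v 0.385 -0.183 2.18
v 1.663 0.017 0.557
v 0.934 -0.189 2.397
v 1.524 0.395 0.544
v 0.795 0.19 2.384
v 1.193 0.6 0.436
v 0.464 0.394 2.276
v 0.826 0.534 0.283
v 0.097 0.329 2.123
v 0.593 0.229 0.156
v -0.136 0.024 1.997
v 0.605 -0.172 0.116
v -0.125 -0.378 1.956
v 0.855 -0.482 0.181
v 0.126 -0.688 2.021
v 1.226 -0.556 0.32
v 0.497 -0.762 2.16
v -1.728 1.904 0.551
v -1.071 2.348 2.506
v -0.592 3.147 -0.113
v 0.065 3.59 1.842
v -0.565 0.77 0.418
v 0.092 1.213 2.373
v 0.571 2.012 -0.246
v 1.228 2.456 1.709
v 1.327 -3.182 -2.863
v 2.099 -2.709 -2.414
v 1.645 -2.866 -1.469
v 0.873 -3.338 -1.917
v 1.528 -2.225 -2.608
v 1.075 -2.382 -1.662
v 0.839 -2.301 -2.95
v 0.386 -2.458 -2.005
v 0.436 -2.893 -3.242
v -0.017 -3.05 -2.296
v 0.555 -3.654 -3.311
v 0.101 -3.811 -2.366
v 1.125 -4.138 -3.118
v 0.672 -4.295 -2.172
v 1.814 -4.062 -2.775
v 1.361 -4.219 -1.83
v 2.217 -3.47 -2.484
v 1.764 -3.627 -1.538
v -4.543 -0.115 3.649
v -3.898 0.048 3.036
v -3.662 -1.068 4.324
v -3.017 -0.905 3.711
v -3.246 -0.265 4.308
v -3.79 0.324 3.891
v -3.77 -1.344 3.469
v -4.314 -0.755 3.052
v -3.42 -0.712 2.925
v -3.096 -0.045 3.444
v -4.464 -0.975 3.916
v -4.14 -0.308 4.435
f 2 1 5
f 2 5 3
f 3 5 6
f 3 6 4
f 5 1 7
f 5 7 6
f 6 7 8
f 6 8 4
f 7 1 9
f 7 9 8
f 8 9 10
f 8 10 4
f 9 1 11
f 9 11 10
f 10 11 12
f 10 12 4
f 11 1 13
f 11 13 12
f 12 13 14
f 12 14 4
f 13 1 15
f 13 15 14
f 14 15 16
f 14 16 4
f 15 1 17
f 15 17 16
f 16 17 18
f 16 18 4
f 17 1 19
f 17 19 18
f 18 19 20
f 18 20 4
f 19 1 2
f 19 2 20
f 20 2 3
f 20 3 4
f 22 24 21
f 25 22 21
f 21 24 23
f 23 25 21
f 22 28 24
f 26 22 25
f 26 28 22
f 24 28 23
f 27 25 23
f 23 28 27
f 27 26 25
f 28 26 27
f 30 29 33
f 30 33 31
f 31 33 34
f 31 34 32
f 33 29 35
f 33 35 34
f 34 35 36
f 34 36 32
f 35 29 37
f 35 37 36
f 36 37 38
f 36 38 32
f 37 29 39
f 37 39 38
f 38 39 40
f 38 40 32
f 39 29 41
f 39 41 40
f 40 41 42
f 40 42 32
f 41 29 43
f 41 43 42
f 42 43 44
f 42 44 32
f 43 29 45
f 43 45 44
f 44 45 46
f 44 46 32
f 45 29 30
f 45 30 46
f 46 30 31
f 46 31 32
f 47 58 52
f 47 52 48
f 47 48 54
f 47 54 57
f 47 57 58
f 48 52 56
f 52 58 51
f 58 57 49
f 57 54 53
f 54 48 55
f 50 56 51
f 50 51 49
f 50 49 53
f 50 53 55
f 50 55 56
f 51 56 52
f 49 51 58
f 53 49 57
f 55 53 54
f 56 55 48



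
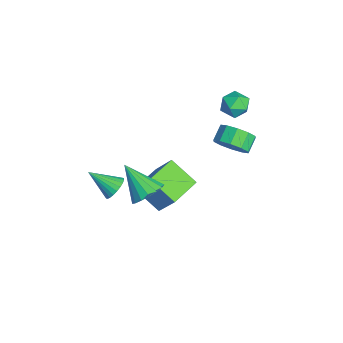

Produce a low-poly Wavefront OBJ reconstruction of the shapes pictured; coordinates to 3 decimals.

v 0.686 -2.975 -2.985
v 1.174 -2.75 -2.393
v 0.034 -4.325 -1.935
v 0.92 -2.579 -2.331
v 0.63 -2.469 -2.368
v 0.349 -2.435 -2.5
v 0.119 -2.484 -2.706
v -0.024 -2.608 -2.954
v -0.06 -2.788 -3.206
v 0.018 -2.996 -3.426
v 0.198 -3.201 -3.578
v 0.452 -3.371 -3.639
v 0.741 -3.482 -3.602
v 1.022 -3.515 -3.47
v 1.252 -3.466 -3.265
v 1.396 -3.342 -3.017
v 1.431 -3.163 -2.764
v 1.353 -2.955 -2.545
v 1.659 -2.077 -2.156
v 2.653 -1.388 -0.415
v 0.381 -0.682 -1.979
v 1.376 0.007 -0.238
v 2.764 -0.927 -3.242
v 3.759 -0.238 -1.501
v 1.487 0.468 -3.065
v 2.481 1.157 -1.324
v 4.467 -1.757 0.257
v 5.241 -1.821 0.902
v 3.193 -2.783 1.683
v 5.03 -1.401 1.016
v 4.69 -1.063 0.956
v 4.299 -0.883 0.736
v 3.946 -0.904 0.406
v 3.713 -1.12 0.042
v 3.652 -1.482 -0.273
v 3.778 -1.907 -0.466
v 4.062 -2.297 -0.494
v 4.438 -2.564 -0.35
v 4.821 -2.645 -0.066
v 5.123 -2.524 0.291
v 5.275 -2.226 0.641
v -0.883 4.135 2.157
v -0.025 4.348 1.924
v -0.375 3.092 3.076
v 0.483 3.305 2.843
v -0.017 3.894 3.333
v -0.331 4.538 2.765
v -0.069 2.902 2.235
v -0.383 3.546 1.667
v 0.478 3.586 1.972
v 0.511 4.199 2.65
v -0.911 3.241 2.35
v -0.878 3.854 3.028
v 3.054 2.853 2.125
v 3.625 2.696 2.955
v 2.938 3.21 3.525
v 2.366 3.367 2.695
v 3.81 3.238 2.691
v 3.123 3.751 3.261
v 3.706 3.632 2.21
v 3.019 4.146 2.78
v 3.353 3.729 1.697
v 2.666 4.243 2.267
v 2.886 3.492 1.347
v 2.199 4.005 1.917
v 2.482 3.01 1.295
v 1.795 3.524 1.865
v 2.297 2.469 1.559
v 1.61 2.982 2.129
v 2.401 2.074 2.04
v 1.714 2.588 2.61
v 2.754 1.977 2.553
v 2.067 2.491 3.123
v 3.221 2.215 2.903
v 2.534 2.728 3.473
f 2 1 4
f 2 4 3
f 4 1 5
f 4 5 3
f 5 1 6
f 5 6 3
f 6 1 7
f 6 7 3
f 7 1 8
f 7 8 3
f 8 1 9
f 8 9 3
f 9 1 10
f 9 10 3
f 10 1 11
f 10 11 3
f 11 1 12
f 11 12 3
f 12 1 13
f 12 13 3
f 13 1 14
f 13 14 3
f 14 1 15
f 14 15 3
f 15 1 16
f 15 16 3
f 16 1 17
f 16 17 3
f 17 1 18
f 17 18 3
f 18 1 2
f 18 2 3
f 20 22 19
f 23 20 19
f 19 22 21
f 21 23 19
f 20 26 22
f 24 20 23
f 24 26 20
f 22 26 21
f 25 23 21
f 21 26 25
f 25 24 23
f 26 24 25
f 28 27 30
f 28 30 29
f 30 27 31
f 30 31 29
f 31 27 32
f 31 32 29
f 32 27 33
f 32 33 29
f 33 27 34
f 33 34 29
f 34 27 35
f 34 35 29
f 35 27 36
f 35 36 29
f 36 27 37
f 36 37 29
f 37 27 38
f 37 38 29
f 38 27 39
f 38 39 29
f 39 27 40
f 39 40 29
f 40 27 41
f 40 41 29
f 41 27 28
f 41 28 29
f 42 53 47
f 42 47 43
f 42 43 49
f 42 49 52
f 42 52 53
f 43 47 51
f 47 53 46
f 53 52 44
f 52 49 48
f 49 43 50
f 45 51 46
f 45 46 44
f 45 44 48
f 45 48 50
f 45 50 51
f 46 51 47
f 44 46 53
f 48 44 52
f 50 48 49
f 51 50 43
f 55 54 58
f 55 58 56
f 56 58 59
f 56 59 57
f 58 54 60
f 58 60 59
f 59 60 61
f 59 61 57
f 60 54 62
f 60 62 61
f 61 62 63
f 61 63 57
f 62 54 64
f 62 64 63
f 63 64 65
f 63 65 57
f 64 54 66
f 64 66 65
f 65 66 67
f 65 67 57
f 66 54 68
f 66 68 67
f 67 68 69
f 67 69 57
f 68 54 70
f 68 70 69
f 69 70 71
f 69 71 57
f 70 54 72
f 70 72 71
f 71 72 73
f 71 73 57
f 72 54 74
f 72 74 73
f 73 74 75
f 73 75 57
f 74 54 55
f 74 55 75
f 75 55 56
f 75 56 57



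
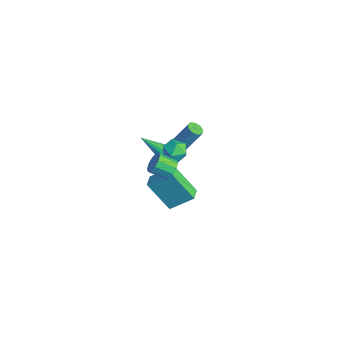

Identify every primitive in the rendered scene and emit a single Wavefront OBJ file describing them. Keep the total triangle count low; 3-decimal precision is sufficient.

v 1.22 -0.331 1.349
v 1.495 -0.07 1.901
v -0.06 -1.569 2.571
v 1.226 0.137 1.828
v 0.955 0.218 1.627
v 0.756 0.152 1.351
v 0.68 -0.044 1.075
v 0.75 -0.316 0.872
v 0.945 -0.593 0.796
v 1.214 -0.799 0.869
v 1.485 -0.88 1.07
v 1.684 -0.814 1.346
v 1.76 -0.619 1.622
v 1.69 -0.346 1.826
v 1.613 -0.217 2.726
v 2.381 -0.12 2.579
v 1.879 -1.24 3.441
v 2.647 -1.143 3.294
v 2.263 -0.623 3.746
v 2.099 0.009 3.304
v 2.161 -1.369 2.716
v 1.997 -0.737 2.274
v 2.72 -0.832 2.573
v 2.783 -0.371 3.21
v 1.477 -0.989 2.81
v 1.54 -0.528 3.447
v -1.211 -0.66 -3.485
v -0.575 0.547 -2.454
v -1.909 -0.114 -3.693
v -1.273 1.092 -2.661
v -0.067 0.168 -5.159
v 0.569 1.374 -4.127
v -0.765 0.713 -5.366
v -0.129 1.92 -4.335
v -2.584 2.117 -2.366
v -2.18 2.333 -2.591
v -1.792 3.159 -1.098
v -2.196 2.943 -0.874
v -2.461 2.536 -2.63
v -2.073 3.362 -1.137
v -2.8 2.543 -2.546
v -2.411 3.369 -1.053
v -3.037 2.35 -2.378
v -2.649 3.177 -0.885
v -3.063 2.049 -2.204
v -2.674 2.875 -0.711
v -2.864 1.779 -2.107
v -2.476 2.605 -0.614
v -2.535 1.667 -2.131
v -2.146 2.494 -0.638
v -2.228 1.766 -2.265
v -1.84 2.592 -0.772
v -2.088 2.029 -2.447
v -1.7 2.855 -0.954
v 3.151 -1.415 2.686
v 3.643 -1.814 2.597
v 3.121 -2.585 3.165
v 2.629 -2.185 3.254
v 3.709 -1.613 2.931
v 3.186 -2.383 3.498
v 3.561 -1.335 3.171
v 3.039 -2.106 3.739
v 3.257 -1.089 3.226
v 2.735 -1.859 3.794
v 2.912 -0.966 3.075
v 2.39 -1.736 3.643
v 2.659 -1.015 2.775
v 2.137 -1.786 3.343
v 2.594 -1.217 2.442
v 2.071 -1.987 3.009
v 2.741 -1.494 2.201
v 2.219 -2.265 2.769
v 3.045 -1.741 2.146
v 2.523 -2.511 2.714
v 3.39 -1.864 2.297
v 2.868 -2.634 2.865
f 2 1 4
f 2 4 3
f 4 1 5
f 4 5 3
f 5 1 6
f 5 6 3
f 6 1 7
f 6 7 3
f 7 1 8
f 7 8 3
f 8 1 9
f 8 9 3
f 9 1 10
f 9 10 3
f 10 1 11
f 10 11 3
f 11 1 12
f 11 12 3
f 12 1 13
f 12 13 3
f 13 1 14
f 13 14 3
f 14 1 2
f 14 2 3
f 15 26 20
f 15 20 16
f 15 16 22
f 15 22 25
f 15 25 26
f 16 20 24
f 20 26 19
f 26 25 17
f 25 22 21
f 22 16 23
f 18 24 19
f 18 19 17
f 18 17 21
f 18 21 23
f 18 23 24
f 19 24 20
f 17 19 26
f 21 17 25
f 23 21 22
f 24 23 16
f 28 30 27
f 31 28 27
f 27 30 29
f 29 31 27
f 28 34 30
f 32 28 31
f 32 34 28
f 30 34 29
f 33 31 29
f 29 34 33
f 33 32 31
f 34 32 33
f 36 35 39
f 36 39 37
f 37 39 40
f 37 40 38
f 39 35 41
f 39 41 40
f 40 41 42
f 40 42 38
f 41 35 43
f 41 43 42
f 42 43 44
f 42 44 38
f 43 35 45
f 43 45 44
f 44 45 46
f 44 46 38
f 45 35 47
f 45 47 46
f 46 47 48
f 46 48 38
f 47 35 49
f 47 49 48
f 48 49 50
f 48 50 38
f 49 35 51
f 49 51 50
f 50 51 52
f 50 52 38
f 51 35 53
f 51 53 52
f 52 53 54
f 52 54 38
f 53 35 36
f 53 36 54
f 54 36 37
f 54 37 38
f 56 55 59
f 56 59 57
f 57 59 60
f 57 60 58
f 59 55 61
f 59 61 60
f 60 61 62
f 60 62 58
f 61 55 63
f 61 63 62
f 62 63 64
f 62 64 58
f 63 55 65
f 63 65 64
f 64 65 66
f 64 66 58
f 65 55 67
f 65 67 66
f 66 67 68
f 66 68 58
f 67 55 69
f 67 69 68
f 68 69 70
f 68 70 58
f 69 55 71
f 69 71 70
f 70 71 72
f 70 72 58
f 71 55 73
f 71 73 72
f 72 73 74
f 72 74 58
f 73 55 75
f 73 75 74
f 74 75 76
f 74 76 58
f 75 55 56
f 75 56 76
f 76 56 57
f 76 57 58



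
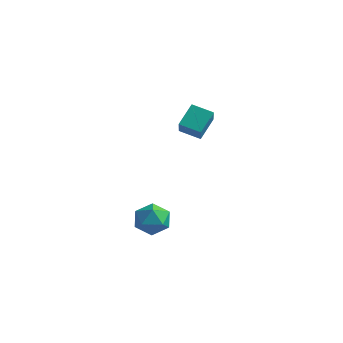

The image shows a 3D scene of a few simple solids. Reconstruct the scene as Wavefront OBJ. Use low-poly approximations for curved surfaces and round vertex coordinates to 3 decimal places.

v -3.183 3.581 -0.038
v -3.164 4.974 1.086
v -1.808 3.931 -0.495
v -1.789 5.324 0.629
v -2.531 2.596 1.171
v -2.512 3.989 2.295
v -1.156 2.946 0.714
v -1.137 4.339 1.838
v -1.337 -3.071 -3.543
v -0.323 -2.375 -3.578
v -0.217 -4.685 -3.222
v 0.797 -3.989 -3.257
v 0.008 -3.881 -2.319
v -0.684 -2.883 -2.517
v 0.144 -4.177 -4.283
v -0.548 -3.179 -4.481
v 0.592 -3.058 -4.035
v 0.508 -2.875 -2.821
v -1.048 -4.185 -3.979
v -1.132 -4.002 -2.765
f 2 4 1
f 5 2 1
f 1 4 3
f 3 5 1
f 2 8 4
f 6 2 5
f 6 8 2
f 4 8 3
f 7 5 3
f 3 8 7
f 7 6 5
f 8 6 7
f 9 20 14
f 9 14 10
f 9 10 16
f 9 16 19
f 9 19 20
f 10 14 18
f 14 20 13
f 20 19 11
f 19 16 15
f 16 10 17
f 12 18 13
f 12 13 11
f 12 11 15
f 12 15 17
f 12 17 18
f 13 18 14
f 11 13 20
f 15 11 19
f 17 15 16
f 18 17 10



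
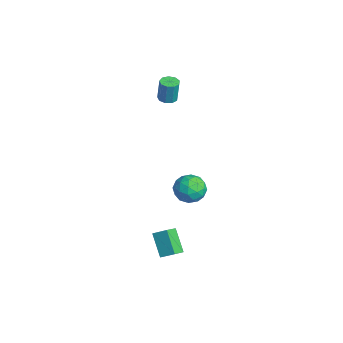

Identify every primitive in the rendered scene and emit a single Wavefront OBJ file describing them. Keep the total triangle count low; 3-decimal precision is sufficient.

v 4.505 -4.298 -4.134
v 3.452 -4.405 -3.015
v 3.998 -3.668 -4.551
v 2.946 -3.775 -3.432
v 4.934 -3.645 -3.668
v 3.882 -3.752 -2.549
v 4.428 -3.015 -4.085
v 3.375 -3.122 -2.966
v -1.421 -0.26 -3.079
v -0.45 -0.35 -3.297
v -1.75 -1.53 -4.023
v -0.779 -1.62 -4.241
v -1.106 -1.827 -3.32
v -0.902 -1.043 -2.737
v -1.298 -0.837 -4.583
v -1.094 -0.053 -4
v -0.374 -0.707 -4.227
v -0.255 -1.318 -3.446
v -1.945 -0.562 -3.874
v -1.826 -1.173 -3.093
v -0.906 -0.194 -3.105
v -1.294 -1.686 -4.215
v -1.485 -1.808 -3.674
v -0.915 -1.861 -3.802
v -1.172 -0.601 -2.776
v -0.602 -0.653 -2.904
v -0.987 -1.522 -2.917
v -1.598 -1.227 -4.416
v -1.028 -1.279 -4.544
v -1.285 -0.019 -3.518
v -0.715 -0.072 -3.646
v -1.213 -0.358 -4.403
v -0.291 -0.456 -3.78
v -0.485 -1.202 -4.335
v -0.79 -0.743 -4.536
v -0.67 -0.281 -4.193
v -0.221 -0.816 -3.321
v -0.415 -1.562 -3.876
v -0.607 -1.684 -3.335
v -0.487 -1.223 -2.991
v -0.177 -1.025 -3.867
v -1.785 -0.318 -3.444
v -1.979 -1.064 -3.999
v -1.713 -0.657 -4.329
v -1.593 -0.196 -3.985
v -1.715 -0.678 -2.985
v -1.909 -1.424 -3.54
v -1.53 -1.599 -3.127
v -1.41 -1.137 -2.784
v -2.023 -0.855 -3.453
v -3.419 -1.501 2.37
v -2.937 -1.785 2.339
v -2.799 -1.703 3.74
v -3.281 -1.419 3.77
v -2.87 -1.409 2.31
v -2.732 -1.327 3.711
v -3.059 -1.076 2.309
v -2.921 -0.994 3.71
v -3.417 -0.942 2.337
v -3.279 -0.86 3.737
v -3.776 -1.069 2.379
v -3.638 -0.987 3.78
v -3.967 -1.399 2.418
v -3.83 -1.317 3.818
v -3.903 -1.776 2.433
v -3.765 -1.694 3.834
v -3.612 -2.025 2.419
v -3.474 -1.942 3.82
v -3.23 -2.028 2.382
v -3.092 -1.946 3.783
f 2 4 1
f 5 2 1
f 1 4 3
f 3 5 1
f 2 8 4
f 6 2 5
f 6 8 2
f 4 8 3
f 7 5 3
f 3 8 7
f 7 6 5
f 8 6 7
f 9 46 25
f 46 20 49
f 25 49 14
f 46 49 25
f 9 25 21
f 25 14 26
f 21 26 10
f 25 26 21
f 9 21 30
f 21 10 31
f 30 31 16
f 21 31 30
f 9 30 42
f 30 16 45
f 42 45 19
f 30 45 42
f 9 42 46
f 42 19 50
f 46 50 20
f 42 50 46
f 10 26 37
f 26 14 40
f 37 40 18
f 26 40 37
f 14 49 27
f 49 20 48
f 27 48 13
f 49 48 27
f 20 50 47
f 50 19 43
f 47 43 11
f 50 43 47
f 19 45 44
f 45 16 32
f 44 32 15
f 45 32 44
f 16 31 36
f 31 10 33
f 36 33 17
f 31 33 36
f 12 38 24
f 38 18 39
f 24 39 13
f 38 39 24
f 12 24 22
f 24 13 23
f 22 23 11
f 24 23 22
f 12 22 29
f 22 11 28
f 29 28 15
f 22 28 29
f 12 29 34
f 29 15 35
f 34 35 17
f 29 35 34
f 12 34 38
f 34 17 41
f 38 41 18
f 34 41 38
f 13 39 27
f 39 18 40
f 27 40 14
f 39 40 27
f 11 23 47
f 23 13 48
f 47 48 20
f 23 48 47
f 15 28 44
f 28 11 43
f 44 43 19
f 28 43 44
f 17 35 36
f 35 15 32
f 36 32 16
f 35 32 36
f 18 41 37
f 41 17 33
f 37 33 10
f 41 33 37
f 52 51 55
f 52 55 53
f 53 55 56
f 53 56 54
f 55 51 57
f 55 57 56
f 56 57 58
f 56 58 54
f 57 51 59
f 57 59 58
f 58 59 60
f 58 60 54
f 59 51 61
f 59 61 60
f 60 61 62
f 60 62 54
f 61 51 63
f 61 63 62
f 62 63 64
f 62 64 54
f 63 51 65
f 63 65 64
f 64 65 66
f 64 66 54
f 65 51 67
f 65 67 66
f 66 67 68
f 66 68 54
f 67 51 69
f 67 69 68
f 68 69 70
f 68 70 54
f 69 51 52
f 69 52 70
f 70 52 53
f 70 53 54



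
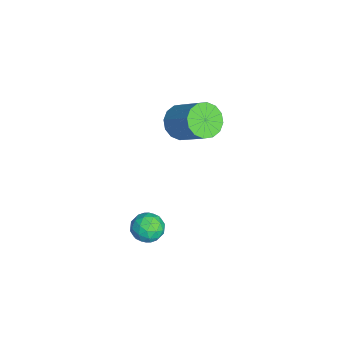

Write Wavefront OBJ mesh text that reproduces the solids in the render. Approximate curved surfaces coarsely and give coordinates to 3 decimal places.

v -2.983 -1.153 2.31
v -2.452 -0.838 1.588
v -1.307 0.168 2.867
v -1.837 -0.147 3.59
v -2.807 -0.502 1.641
v -1.662 0.504 2.92
v -3.209 -0.34 1.874
v -2.063 0.666 3.153
v -3.55 -0.396 2.223
v -2.405 0.61 3.502
v -3.739 -0.655 2.596
v -2.594 0.351 3.875
v -3.726 -1.047 2.892
v -2.581 -0.041 4.172
v -3.513 -1.468 3.033
v -2.368 -0.462 4.312
v -3.158 -1.804 2.98
v -2.013 -0.798 4.259
v -2.757 -1.966 2.747
v -1.611 -0.96 4.026
v -2.415 -1.91 2.398
v -1.27 -0.904 3.677
v -2.226 -1.651 2.025
v -1.081 -0.645 3.304
v -2.239 -1.259 1.728
v -1.094 -0.253 3.008
v 0.094 -2.241 -3.002
v 0.796 -2.655 -2.791
v -0.596 -2.925 -2.049
v 0.106 -3.339 -1.838
v 0.036 -2.517 -1.671
v 0.462 -2.095 -2.26
v -0.262 -3.485 -2.58
v 0.164 -3.063 -3.169
v 0.575 -3.424 -2.531
v 0.76 -2.826 -1.969
v -0.56 -2.754 -2.871
v -0.375 -2.156 -2.309
v 0.505 -2.388 -2.98
v -0.305 -3.192 -1.86
v -0.347 -2.709 -1.761
v 0.066 -2.952 -1.637
v 0.309 -2.059 -2.668
v 0.722 -2.302 -2.544
v 0.275 -2.221 -1.885
v -0.522 -3.278 -2.296
v -0.109 -3.521 -2.172
v 0.134 -2.628 -3.203
v 0.547 -2.871 -3.079
v -0.075 -3.359 -2.955
v 0.788 -3.083 -2.703
v 0.383 -3.485 -2.143
v 0.167 -3.571 -2.579
v 0.417 -3.323 -2.926
v 0.896 -2.732 -2.373
v 0.491 -3.134 -1.813
v 0.45 -2.651 -1.714
v 0.7 -2.402 -2.061
v 0.767 -3.184 -2.22
v -0.291 -2.446 -3.027
v -0.696 -2.848 -2.467
v -0.5 -3.178 -2.779
v -0.25 -2.929 -3.126
v -0.183 -2.095 -2.697
v -0.588 -2.497 -2.137
v -0.217 -2.257 -1.914
v 0.033 -2.009 -2.261
v -0.567 -2.396 -2.62
f 2 1 5
f 2 5 3
f 3 5 6
f 3 6 4
f 5 1 7
f 5 7 6
f 6 7 8
f 6 8 4
f 7 1 9
f 7 9 8
f 8 9 10
f 8 10 4
f 9 1 11
f 9 11 10
f 10 11 12
f 10 12 4
f 11 1 13
f 11 13 12
f 12 13 14
f 12 14 4
f 13 1 15
f 13 15 14
f 14 15 16
f 14 16 4
f 15 1 17
f 15 17 16
f 16 17 18
f 16 18 4
f 17 1 19
f 17 19 18
f 18 19 20
f 18 20 4
f 19 1 21
f 19 21 20
f 20 21 22
f 20 22 4
f 21 1 23
f 21 23 22
f 22 23 24
f 22 24 4
f 23 1 25
f 23 25 24
f 24 25 26
f 24 26 4
f 25 1 2
f 25 2 26
f 26 2 3
f 26 3 4
f 27 64 43
f 64 38 67
f 43 67 32
f 64 67 43
f 27 43 39
f 43 32 44
f 39 44 28
f 43 44 39
f 27 39 48
f 39 28 49
f 48 49 34
f 39 49 48
f 27 48 60
f 48 34 63
f 60 63 37
f 48 63 60
f 27 60 64
f 60 37 68
f 64 68 38
f 60 68 64
f 28 44 55
f 44 32 58
f 55 58 36
f 44 58 55
f 32 67 45
f 67 38 66
f 45 66 31
f 67 66 45
f 38 68 65
f 68 37 61
f 65 61 29
f 68 61 65
f 37 63 62
f 63 34 50
f 62 50 33
f 63 50 62
f 34 49 54
f 49 28 51
f 54 51 35
f 49 51 54
f 30 56 42
f 56 36 57
f 42 57 31
f 56 57 42
f 30 42 40
f 42 31 41
f 40 41 29
f 42 41 40
f 30 40 47
f 40 29 46
f 47 46 33
f 40 46 47
f 30 47 52
f 47 33 53
f 52 53 35
f 47 53 52
f 30 52 56
f 52 35 59
f 56 59 36
f 52 59 56
f 31 57 45
f 57 36 58
f 45 58 32
f 57 58 45
f 29 41 65
f 41 31 66
f 65 66 38
f 41 66 65
f 33 46 62
f 46 29 61
f 62 61 37
f 46 61 62
f 35 53 54
f 53 33 50
f 54 50 34
f 53 50 54
f 36 59 55
f 59 35 51
f 55 51 28
f 59 51 55



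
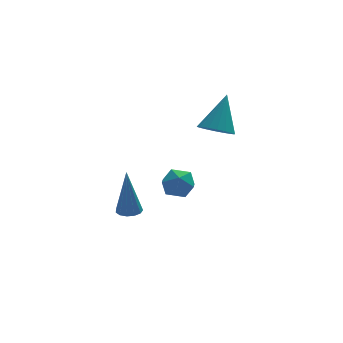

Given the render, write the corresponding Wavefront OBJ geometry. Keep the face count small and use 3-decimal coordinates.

v -0.97 1.232 -0.16
v -0.456 1.691 0.264
v -0.044 1.029 -1.064
v 0.47 1.488 -0.64
v 0.239 0.767 -0.353
v -0.333 0.892 0.206
v -0.167 1.828 -1.006
v -0.739 1.953 -0.447
v 0.041 2.059 -0.258
v 0.292 1.403 0.145
v -0.792 1.317 -0.945
v -0.541 0.661 -0.542
v -3.13 -2.082 0.541
v -2.626 -1.921 0.556
v -3.21 -2.038 2.679
v -2.793 -1.674 0.545
v -3.067 -1.556 0.532
v -3.361 -1.605 0.523
v -3.582 -1.806 0.518
v -3.66 -2.095 0.522
v -3.569 -2.379 0.531
v -3.339 -2.569 0.543
v -3.043 -2.605 0.555
v -2.775 -2.474 0.562
v -2.619 -2.22 0.563
v 1.888 3.284 1.361
v 2.658 3.155 1.081
v 2.612 4.136 2.959
v 2.574 3.487 0.942
v 2.355 3.778 0.886
v 2.042 3.972 0.924
v 1.7 4.029 1.049
v 1.394 3.939 1.236
v 1.186 3.719 1.447
v 1.117 3.413 1.642
v 1.201 3.081 1.781
v 1.421 2.789 1.837
v 1.733 2.596 1.799
v 2.076 2.538 1.674
v 2.381 2.628 1.487
v 2.589 2.848 1.275
f 1 12 6
f 1 6 2
f 1 2 8
f 1 8 11
f 1 11 12
f 2 6 10
f 6 12 5
f 12 11 3
f 11 8 7
f 8 2 9
f 4 10 5
f 4 5 3
f 4 3 7
f 4 7 9
f 4 9 10
f 5 10 6
f 3 5 12
f 7 3 11
f 9 7 8
f 10 9 2
f 14 13 16
f 14 16 15
f 16 13 17
f 16 17 15
f 17 13 18
f 17 18 15
f 18 13 19
f 18 19 15
f 19 13 20
f 19 20 15
f 20 13 21
f 20 21 15
f 21 13 22
f 21 22 15
f 22 13 23
f 22 23 15
f 23 13 24
f 23 24 15
f 24 13 25
f 24 25 15
f 25 13 14
f 25 14 15
f 27 26 29
f 27 29 28
f 29 26 30
f 29 30 28
f 30 26 31
f 30 31 28
f 31 26 32
f 31 32 28
f 32 26 33
f 32 33 28
f 33 26 34
f 33 34 28
f 34 26 35
f 34 35 28
f 35 26 36
f 35 36 28
f 36 26 37
f 36 37 28
f 37 26 38
f 37 38 28
f 38 26 39
f 38 39 28
f 39 26 40
f 39 40 28
f 40 26 41
f 40 41 28
f 41 26 27
f 41 27 28

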